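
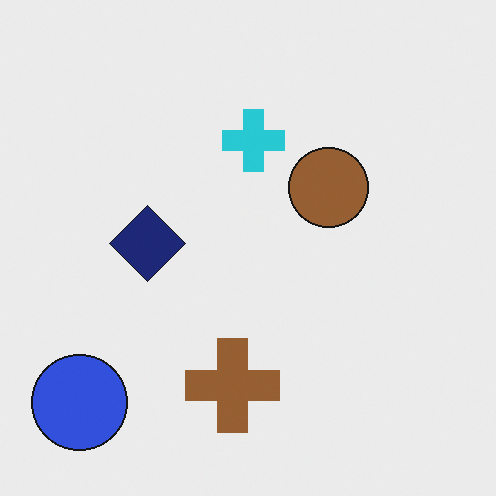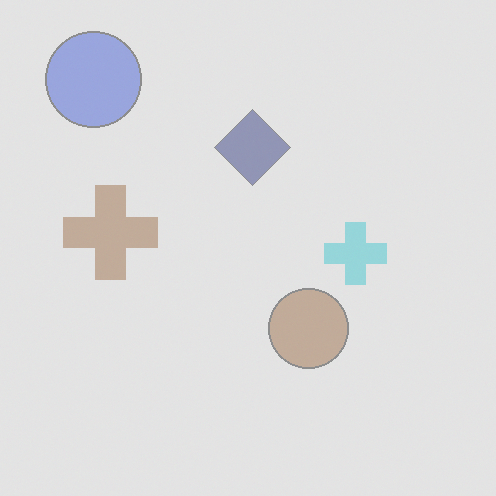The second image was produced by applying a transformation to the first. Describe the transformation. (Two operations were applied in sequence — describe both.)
It was rotated 90° clockwise, then given much lower contrast.

The blue circle sits in the bottom-left of the first image and the top-left of the second — consistent with a whole-image 90° clockwise rotation. Tones are pushed toward mid-grey across the whole image — a global contrast change.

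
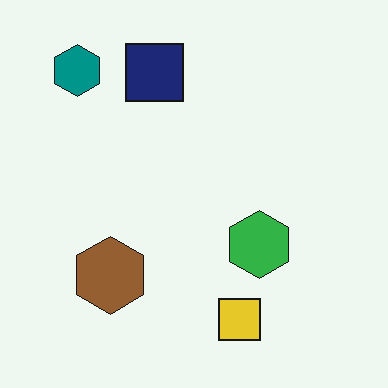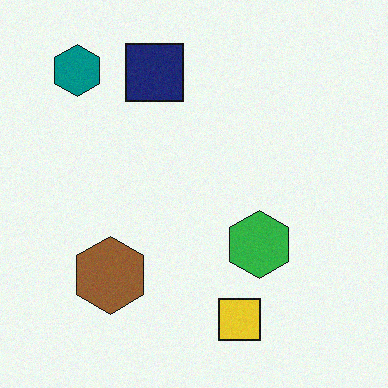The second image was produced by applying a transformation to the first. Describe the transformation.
Degraded with light additive noise.

Random speckle covers the whole image, including the flat background.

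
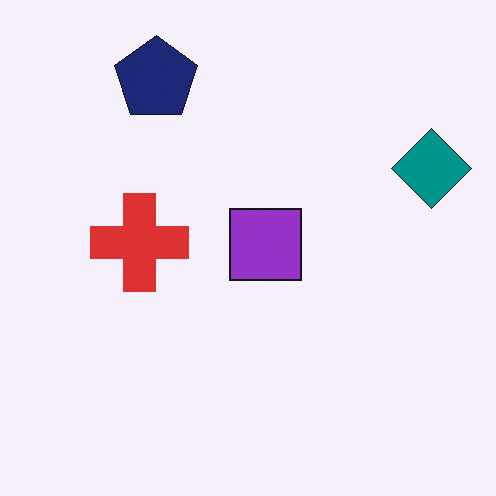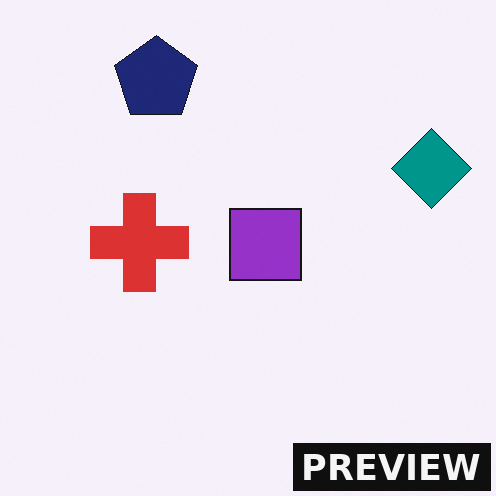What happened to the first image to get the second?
This is the original image watermarked with the text "PREVIEW" in the lower-right corner.

A dark label reading "PREVIEW" appears in the lower-right corner.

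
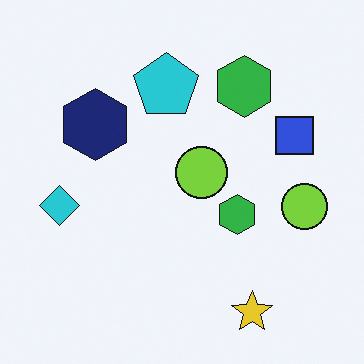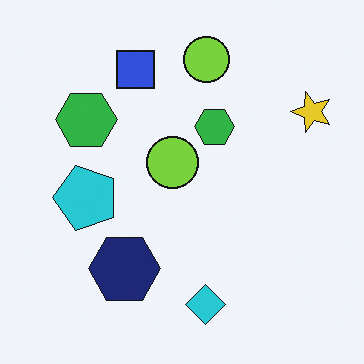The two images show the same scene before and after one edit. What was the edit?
The image was rotated 90° counter-clockwise.

The yellow star sits in the bottom-right of the first image and the top-right of the second — consistent with a whole-image 90° counter-clockwise rotation.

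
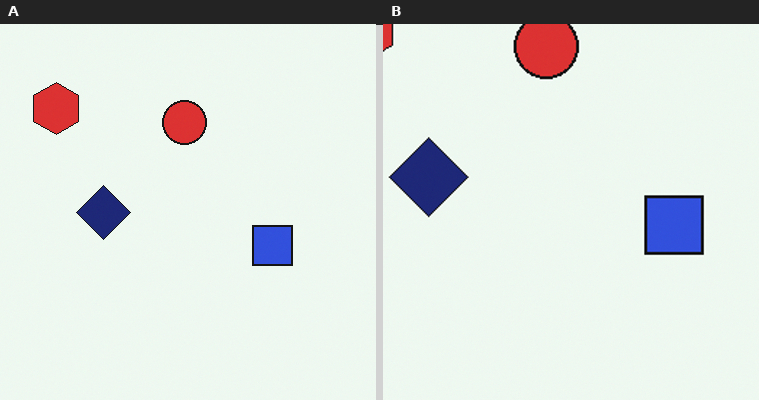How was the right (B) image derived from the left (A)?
The image was cropped slightly and scaled back up.

The visible shapes are larger and the field of view is narrower; shapes near the original edges may be partly or wholly outside the frame — a crop-and-rescale.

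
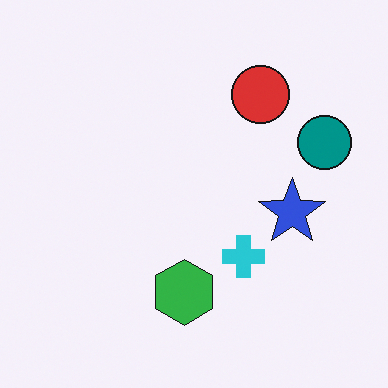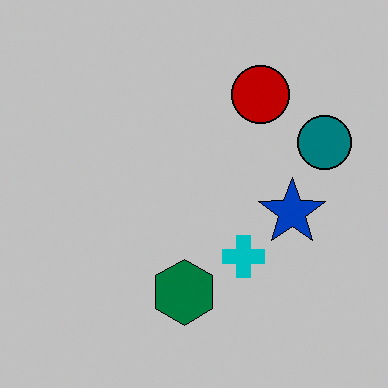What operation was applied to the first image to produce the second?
Heavily posterized to just a handful of flat colors.

Each flat color has snapped to a coarser quantized level — most visibly, the near-white background has dropped to a flat grey.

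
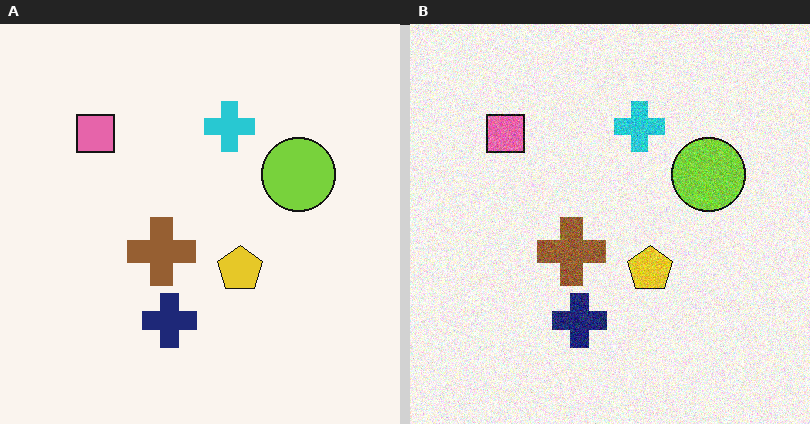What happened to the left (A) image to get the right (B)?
The right (B) image is the left (A) degraded with moderate additive noise.

Random speckle covers the whole image, including the flat background.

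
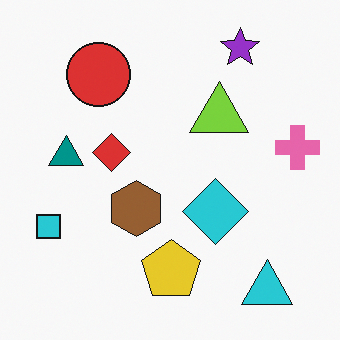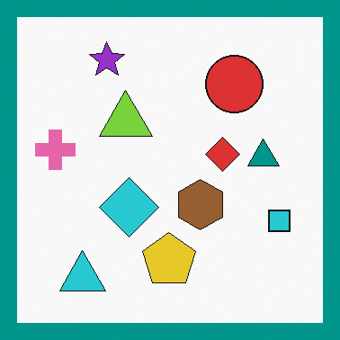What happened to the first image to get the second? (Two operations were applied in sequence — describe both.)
The second image is the first flipped horizontally (left ↔ right), then framed with a teal border.

The pink cross is in the right of the first image and the left of the second — shapes on opposite sides of the vertical midline have swapped in a mirror flip. A solid teal frame runs around the edge of the second image, with the content slightly shrunk inside it.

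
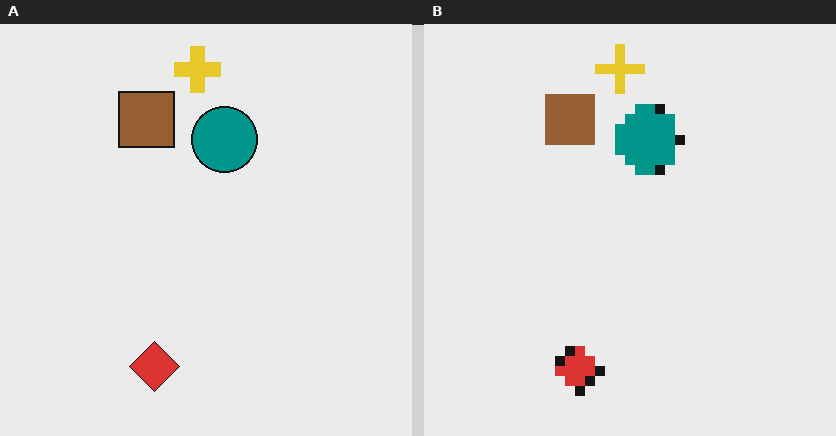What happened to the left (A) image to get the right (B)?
This is the original image coarsely pixelated.

Shapes are reduced to large square blocks; fine edges and outlines are lost — a downscale-then-upscale (mosaic) effect.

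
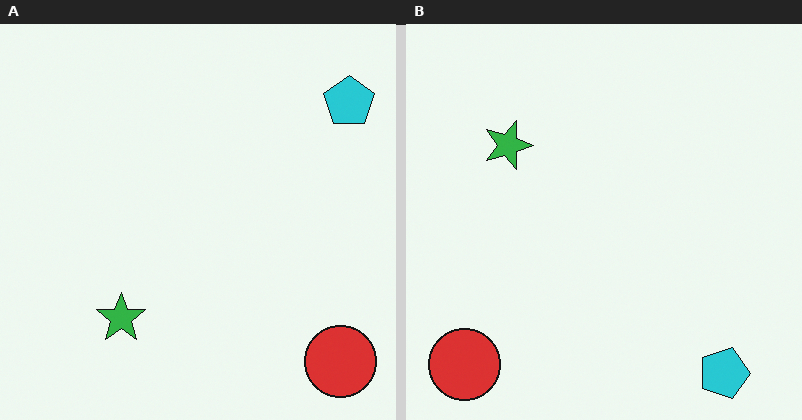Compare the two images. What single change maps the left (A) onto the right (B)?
The right (B) image is the left (A) rotated 90° clockwise.

The red circle sits in the bottom-right of the left (A) image and the bottom-left of the right (B) — consistent with a whole-image 90° clockwise rotation.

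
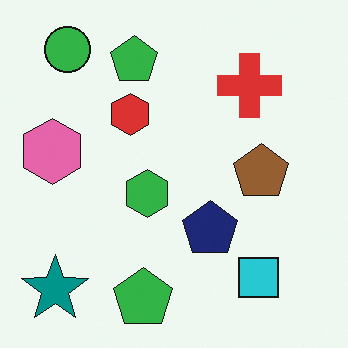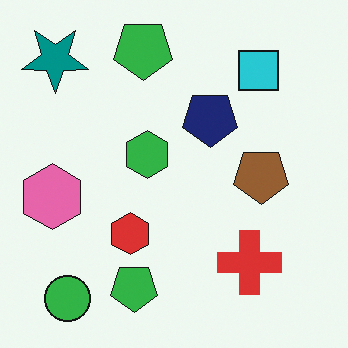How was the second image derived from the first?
The transformation is: flipped vertically (top ↔ bottom).

The green circle is in the top-left of the first image and the bottom-left of the second — shapes on opposite sides of the horizontal midline have swapped in a mirror flip.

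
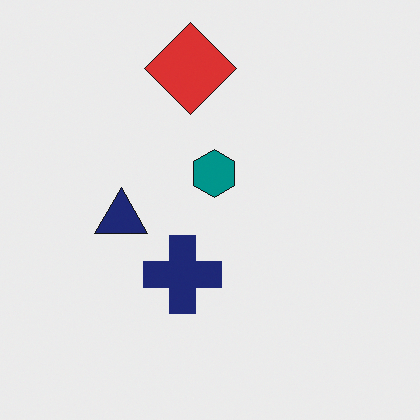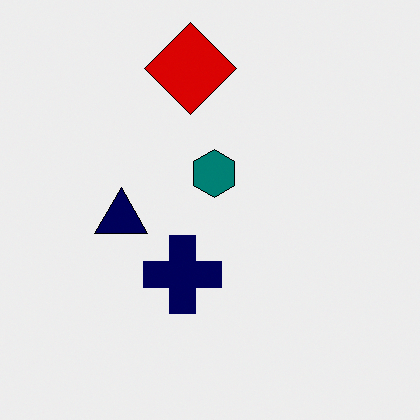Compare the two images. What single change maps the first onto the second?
It was given slightly increased contrast.

Tones are pushed away from mid-grey across the whole image — a global contrast change.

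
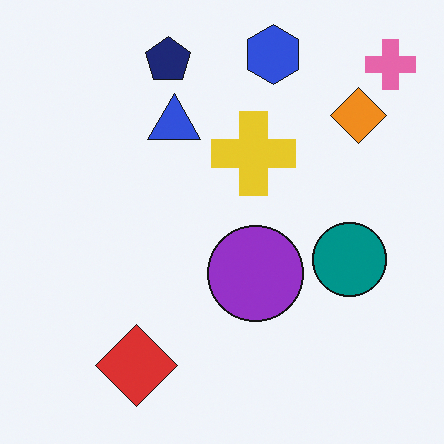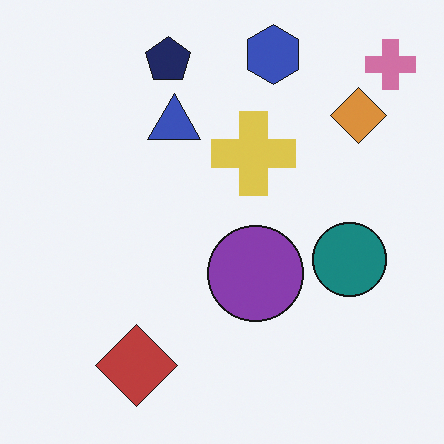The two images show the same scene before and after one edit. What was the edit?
The transformation is: slightly desaturated.

All colors are more muted and greyish — a global saturation change.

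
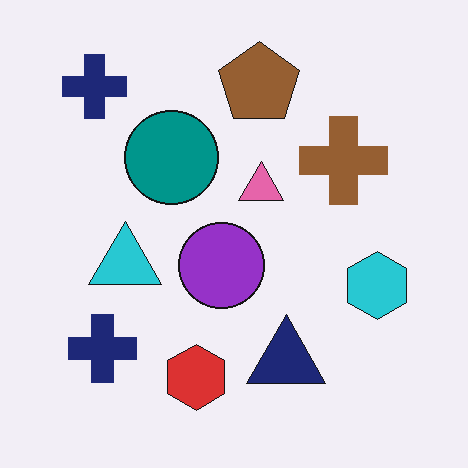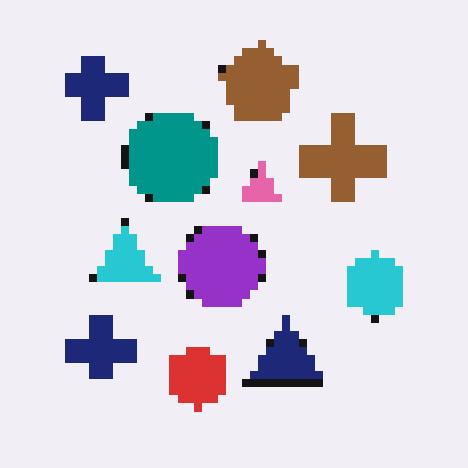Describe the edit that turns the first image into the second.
This is the original image moderately pixelated.

Shapes are reduced to large square blocks; fine edges and outlines are lost — a downscale-then-upscale (mosaic) effect.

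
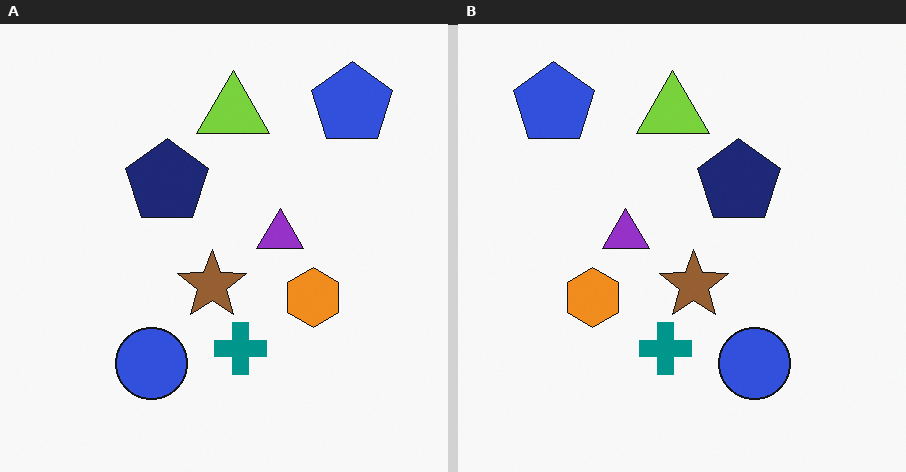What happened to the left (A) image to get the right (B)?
Flipped horizontally (left ↔ right).

The blue pentagon is in the top-right of the left (A) image and the top-left of the right (B) — shapes on opposite sides of the vertical midline have swapped in a mirror flip.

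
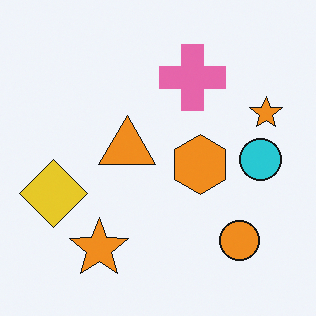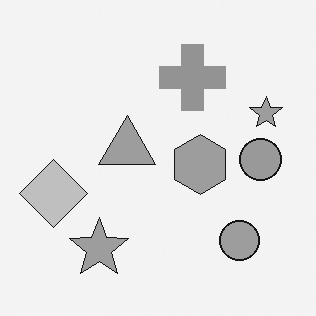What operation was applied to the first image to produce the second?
It was converted to grayscale.

All color is removed — every shape is now a shade of grey.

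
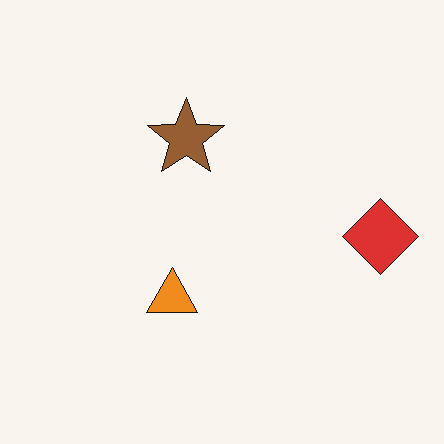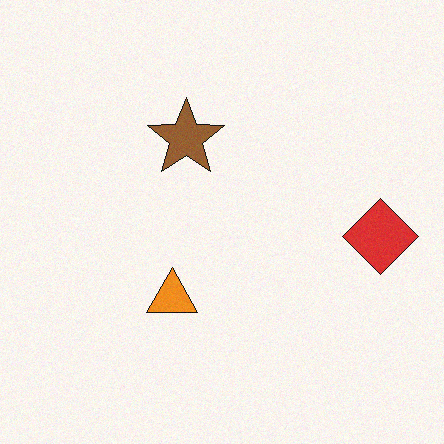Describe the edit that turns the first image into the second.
The image was degraded with a light layer of grain.

Random speckle covers the whole image, including the flat background.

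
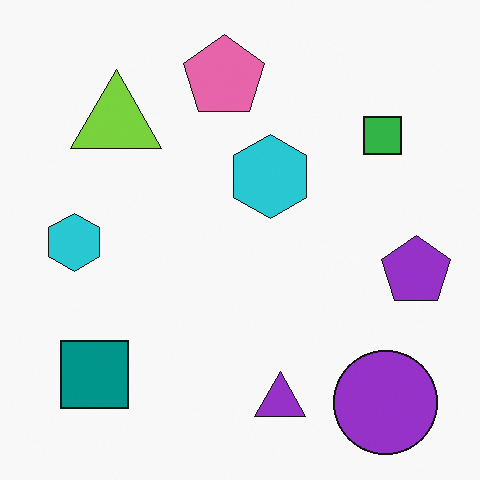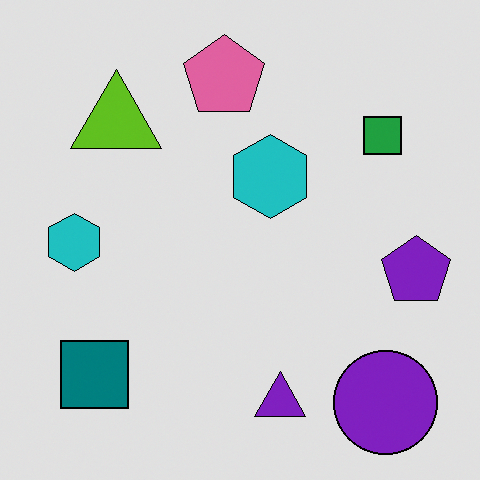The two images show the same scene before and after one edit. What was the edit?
The image was moderately posterized.

Each flat color has snapped to a coarser quantized level — most visibly, the near-white background has dropped to a flat grey.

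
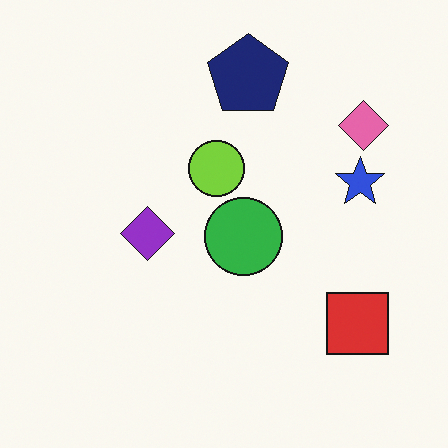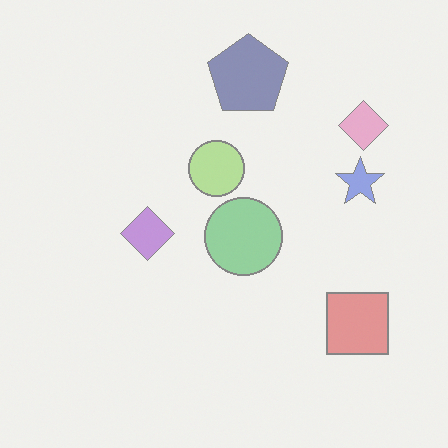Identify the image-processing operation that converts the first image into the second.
The second image is the first given much lower contrast.

Tones are pushed toward mid-grey across the whole image — a global contrast change.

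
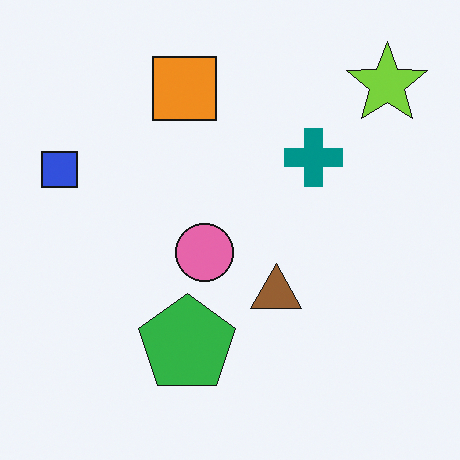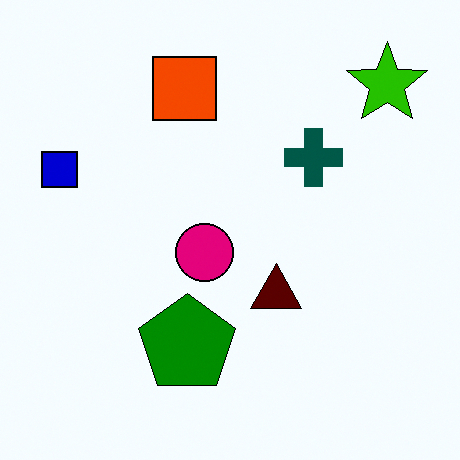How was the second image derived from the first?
The image was given much higher contrast.

Tones are pushed away from mid-grey across the whole image — a global contrast change.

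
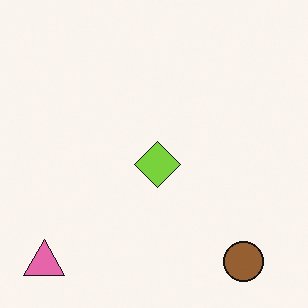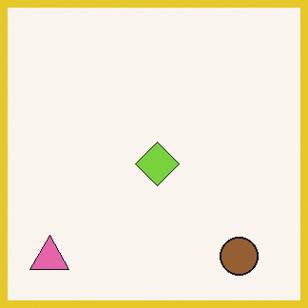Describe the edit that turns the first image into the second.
This is the original image framed with a yellow border.

A solid yellow frame runs around the edge of the second image, with the content slightly shrunk inside it.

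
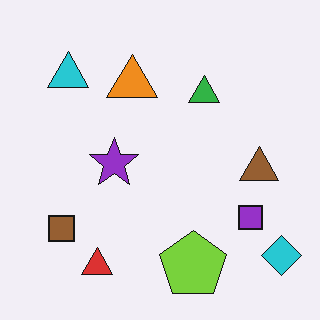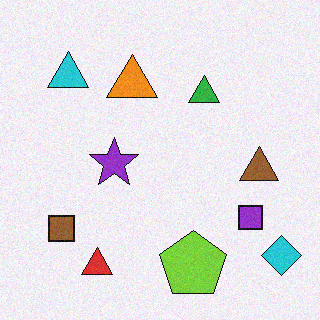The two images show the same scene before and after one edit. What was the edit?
It was degraded with light additive noise.

Random speckle covers the whole image, including the flat background.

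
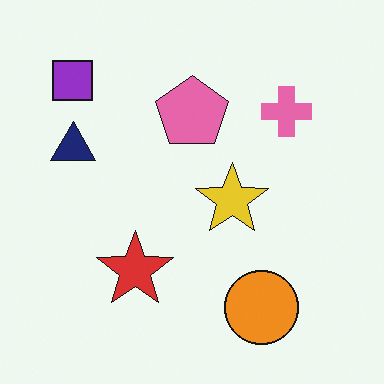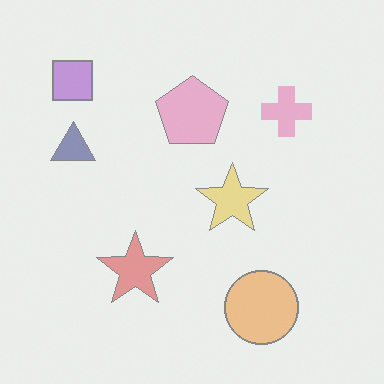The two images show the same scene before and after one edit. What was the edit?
Washed out (contrast reduced).

Tones are pushed toward mid-grey across the whole image — a global contrast change.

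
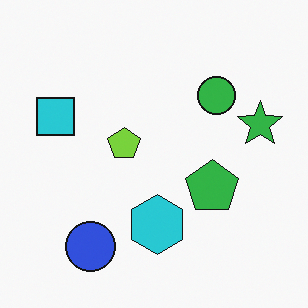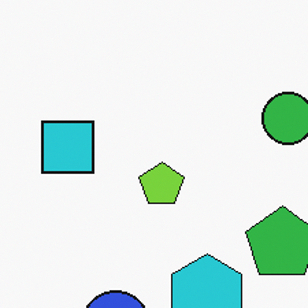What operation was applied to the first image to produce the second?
The image was cropped to a modestly smaller region and rescaled.

The visible shapes are larger and the field of view is narrower; shapes near the original edges may be partly or wholly outside the frame — a crop-and-rescale.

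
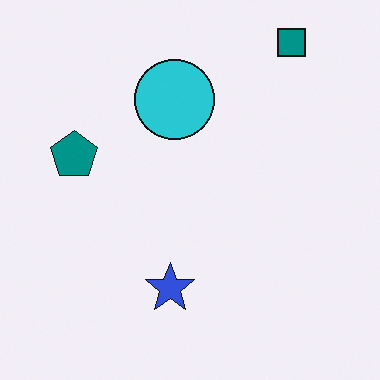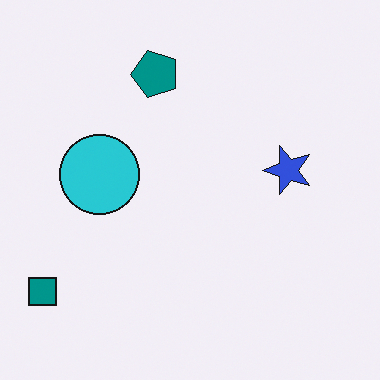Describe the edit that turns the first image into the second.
It was transposed (reflected across the top-left ↔ bottom-right diagonal).

Shapes have swapped their row and column positions — what was in the top-right is now in the bottom-left — a diagonal reflection.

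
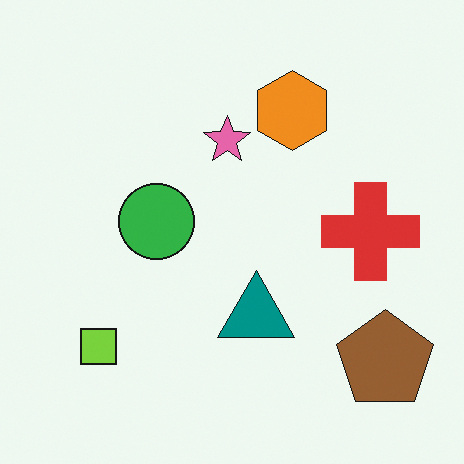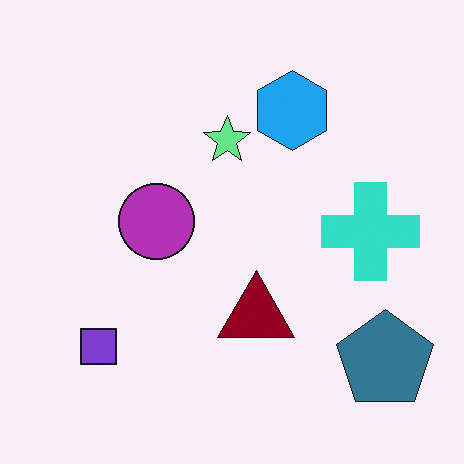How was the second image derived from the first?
It was hue-shifted by a large amount.

Every shape's color has rotated by the same amount around the hue wheel — a uniform hue shift.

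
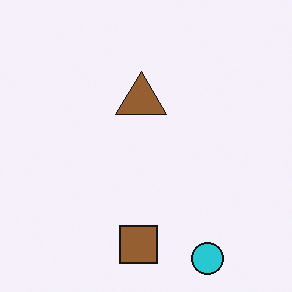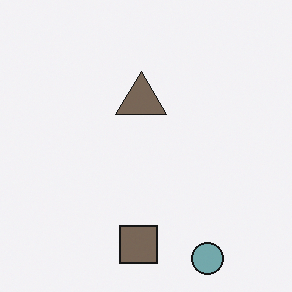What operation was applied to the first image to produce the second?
Heavily desaturated.

All colors are more muted and greyish — a global saturation change.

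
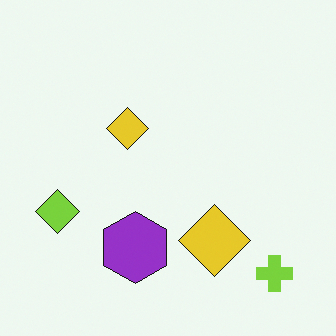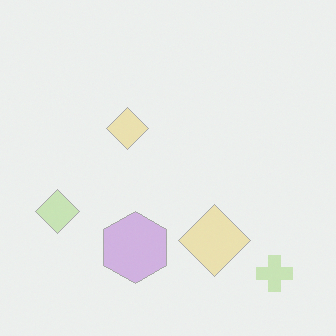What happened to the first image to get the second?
The image was washed out (contrast reduced).

Tones are pushed toward mid-grey across the whole image — a global contrast change.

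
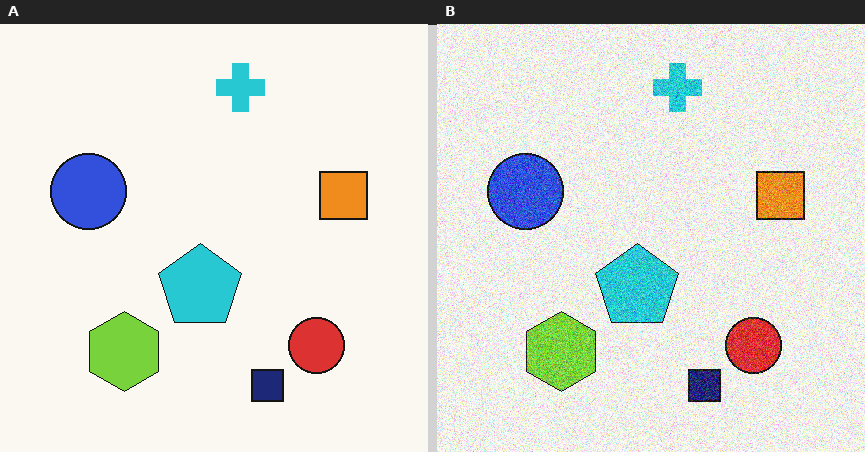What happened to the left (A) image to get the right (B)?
The transformation is: degraded with a thick layer of grain.

Random speckle covers the whole image, including the flat background.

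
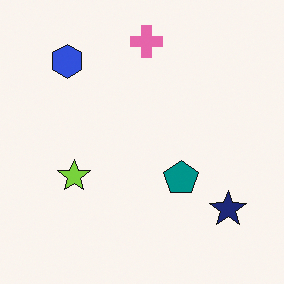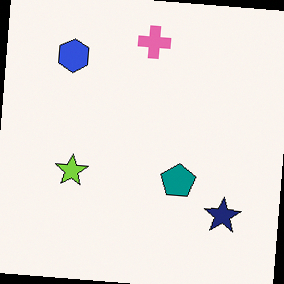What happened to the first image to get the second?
The second image is the first rotated clockwise by a small amount.

Every shape is tilted by the same angle and the image corners show triangular fill wedges — a whole-image rotation by a non-right angle.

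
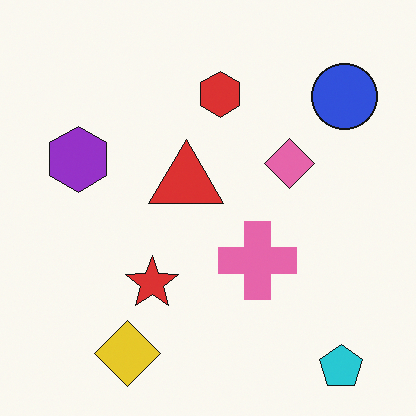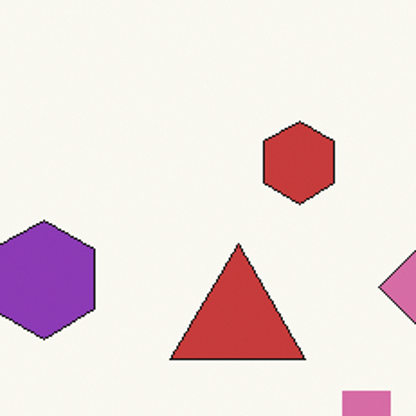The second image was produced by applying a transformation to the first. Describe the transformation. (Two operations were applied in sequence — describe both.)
The second image is the first slightly desaturated, then cropped to a noticeably smaller region and rescaled.

All colors are more muted and greyish — a global saturation change. The visible shapes are larger and the field of view is narrower; shapes near the original edges may be partly or wholly outside the frame — a crop-and-rescale.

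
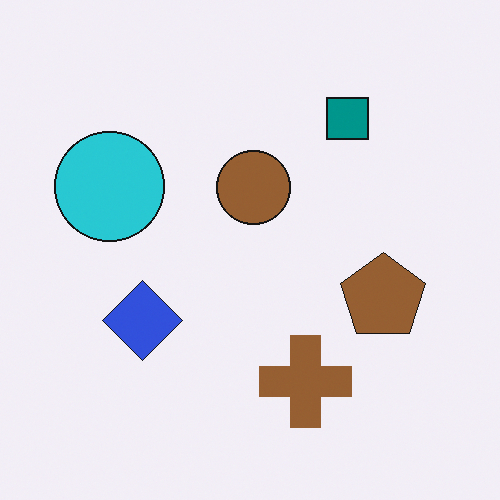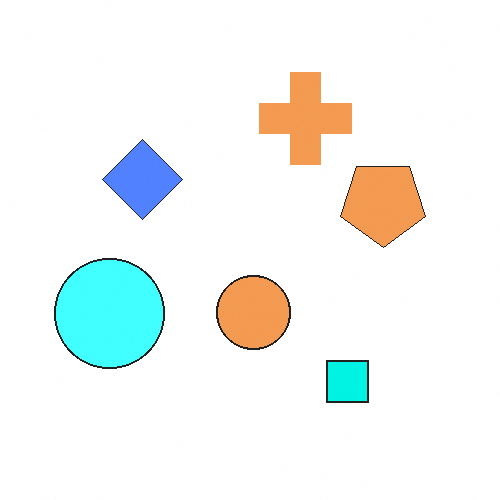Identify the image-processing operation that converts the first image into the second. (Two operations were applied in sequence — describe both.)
It was brightened a lot, then flipped vertically (top ↔ bottom).

Every pixel — background and shapes alike — is uniformly brightened. The teal square is in the top-right of the first image and the bottom-right of the second — shapes on opposite sides of the horizontal midline have swapped in a mirror flip.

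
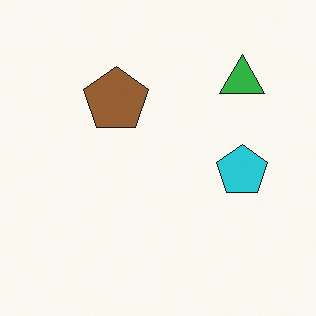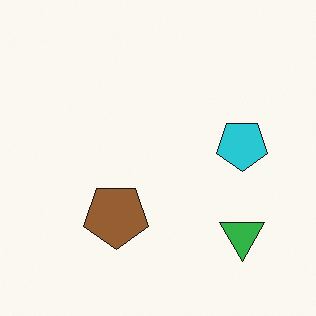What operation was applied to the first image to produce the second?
This is the original image flipped vertically (top ↔ bottom).

The green triangle is in the top-right of the first image and the bottom-right of the second — shapes on opposite sides of the horizontal midline have swapped in a mirror flip.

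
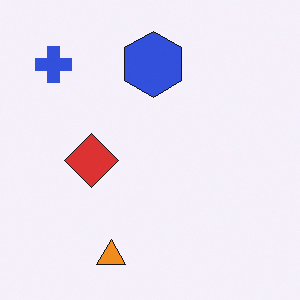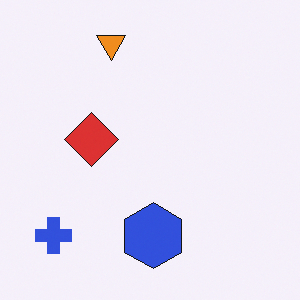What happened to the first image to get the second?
This is the original image flipped vertically (top ↔ bottom).

The orange triangle is in the bottom of the first image and the top of the second — shapes on opposite sides of the horizontal midline have swapped in a mirror flip.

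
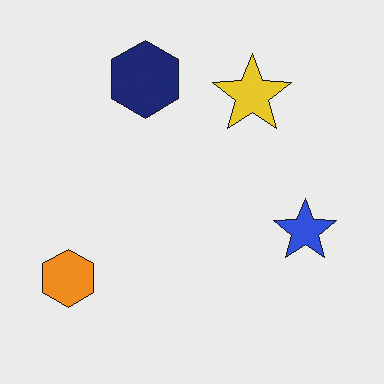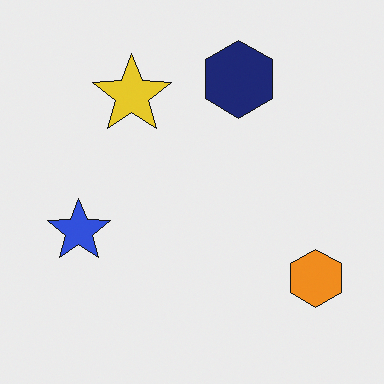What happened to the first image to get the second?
Flipped horizontally (left ↔ right).

The orange hexagon is in the bottom-left of the first image and the bottom-right of the second — shapes on opposite sides of the vertical midline have swapped in a mirror flip.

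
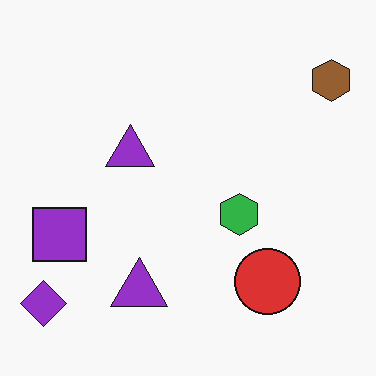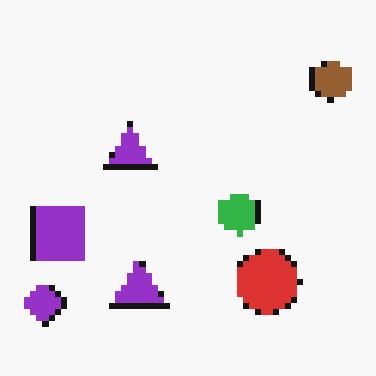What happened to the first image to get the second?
It was moderately pixelated.

Shapes are reduced to large square blocks; fine edges and outlines are lost — a downscale-then-upscale (mosaic) effect.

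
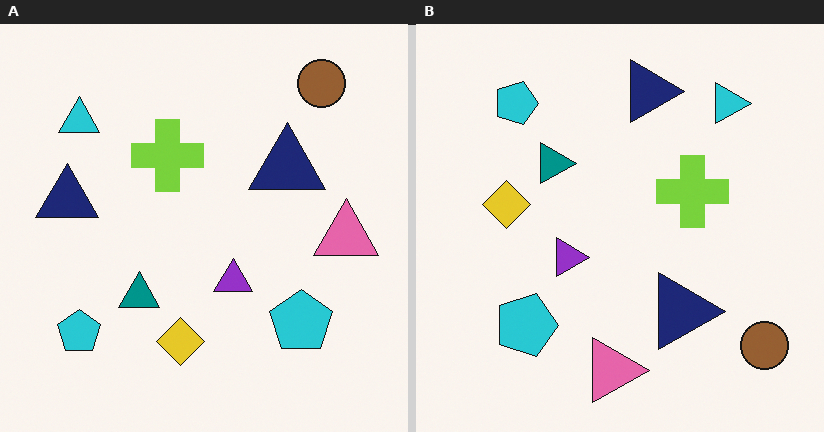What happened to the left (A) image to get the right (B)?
The image was rotated 90° clockwise.

The brown circle sits in the top-right of the left (A) image and the bottom-right of the right (B) — consistent with a whole-image 90° clockwise rotation.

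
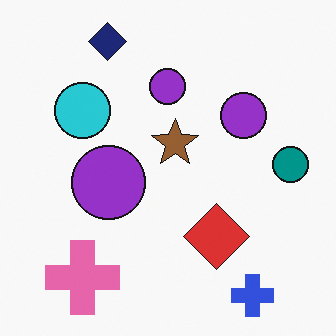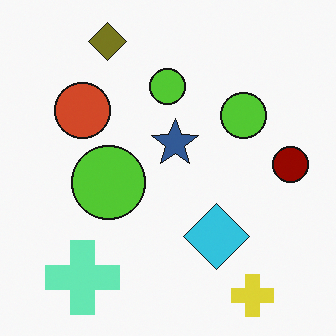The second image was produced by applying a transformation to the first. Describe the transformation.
The second image is the first hue-shifted through roughly half the color wheel.

Every shape's color has rotated by the same amount around the hue wheel — a uniform hue shift.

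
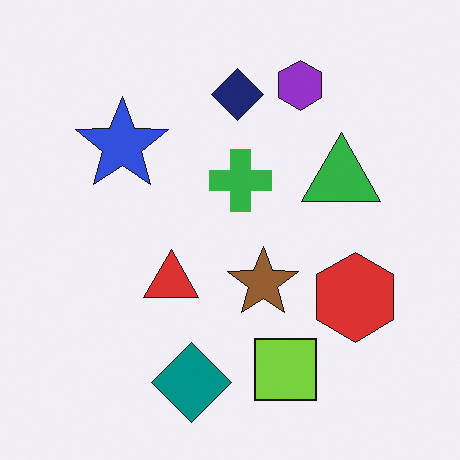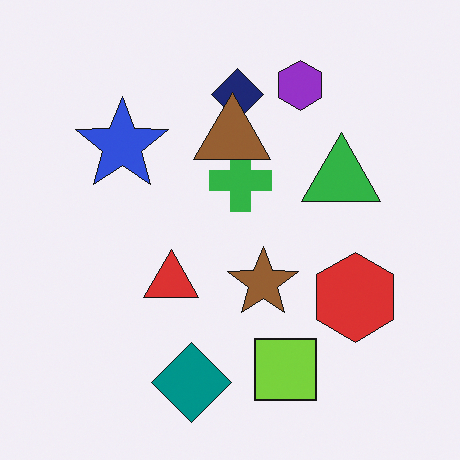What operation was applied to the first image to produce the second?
The second image is the first overlaid with an additional brown triangle.

A brown triangle appears in the second image that is absent from the first.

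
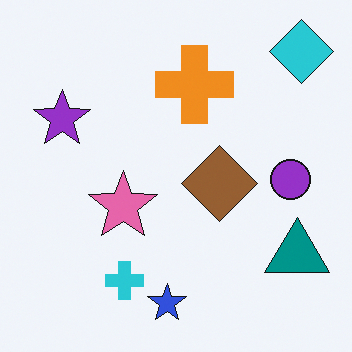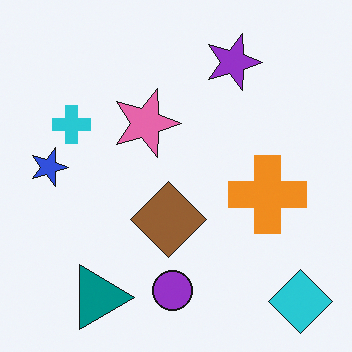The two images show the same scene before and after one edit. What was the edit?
The transformation is: rotated 90° clockwise.

The cyan diamond sits in the top-right of the first image and the bottom-right of the second — consistent with a whole-image 90° clockwise rotation.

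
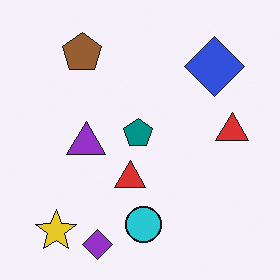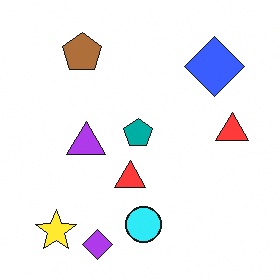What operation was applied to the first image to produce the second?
The image was slightly brightened.

Every pixel — background and shapes alike — is uniformly brightened.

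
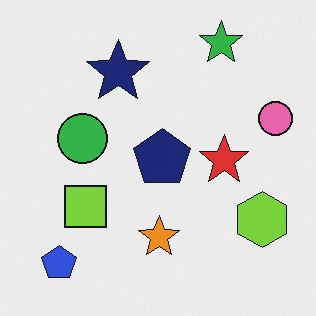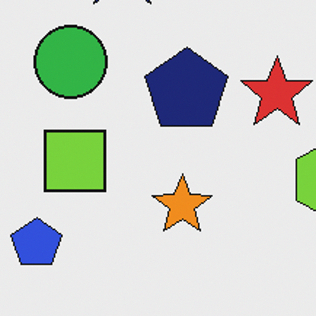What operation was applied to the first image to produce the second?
The transformation is: cropped to a modestly smaller region and rescaled.

The visible shapes are larger and the field of view is narrower; shapes near the original edges may be partly or wholly outside the frame — a crop-and-rescale.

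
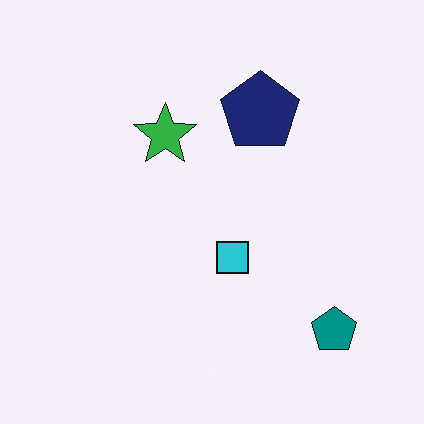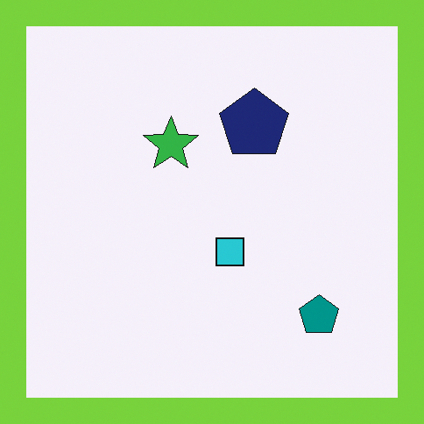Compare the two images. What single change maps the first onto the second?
This is the original image framed with a lime border.

A solid lime frame runs around the edge of the second image, with the content slightly shrunk inside it.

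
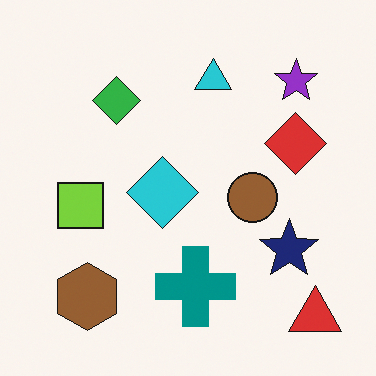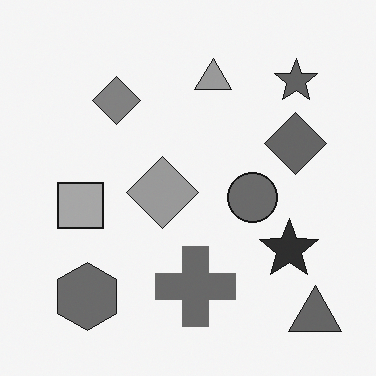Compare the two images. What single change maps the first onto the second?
The transformation is: converted to grayscale.

All color is removed — every shape is now a shade of grey.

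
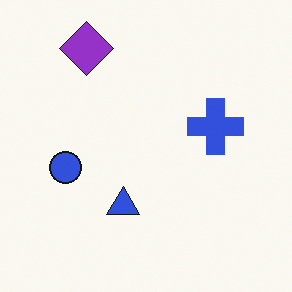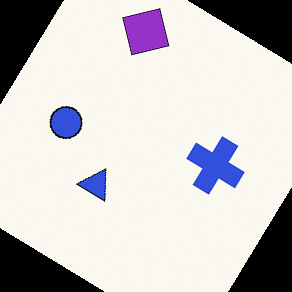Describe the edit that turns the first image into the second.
Rotated clockwise by a large amount — several tens of degrees.

Every shape is tilted by the same angle and the image corners show triangular fill wedges — a whole-image rotation by a non-right angle.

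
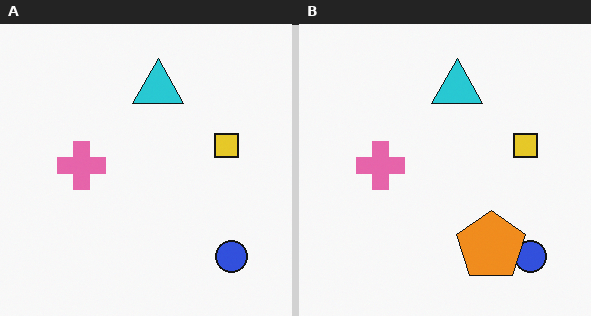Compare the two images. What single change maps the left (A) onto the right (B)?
It was overlaid with an additional orange pentagon.

An orange pentagon appears in the right (B) image that is absent from the left (A).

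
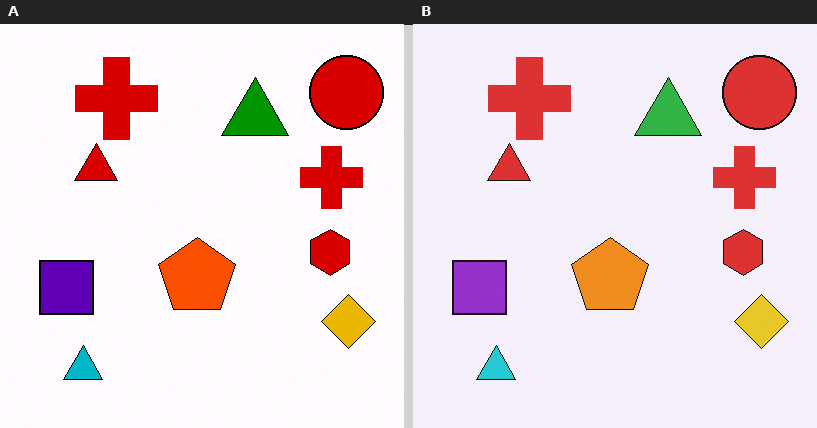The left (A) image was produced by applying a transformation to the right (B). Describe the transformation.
The image was boosted in contrast.

Tones are pushed away from mid-grey across the whole image — a global contrast change.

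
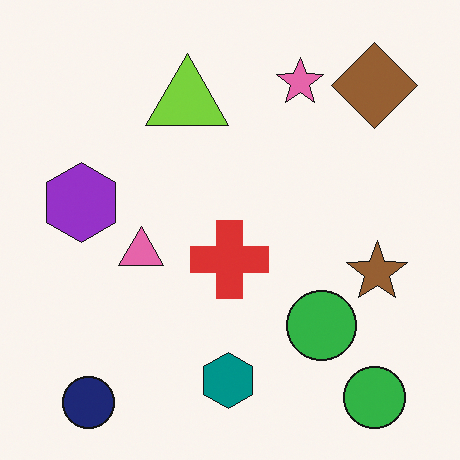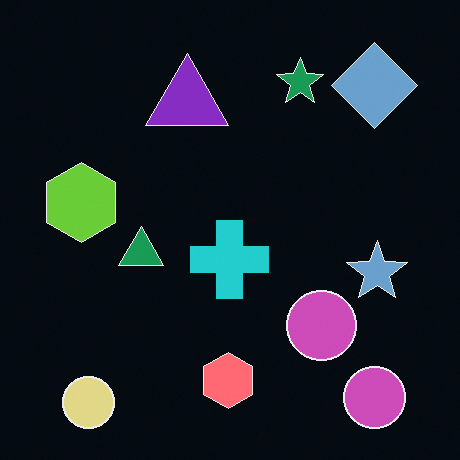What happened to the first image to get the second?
The image was color-inverted (negative).

The light background has become dark and every shape's color is its complement — a photographic negative.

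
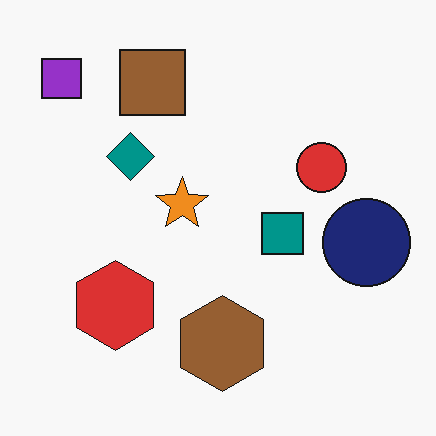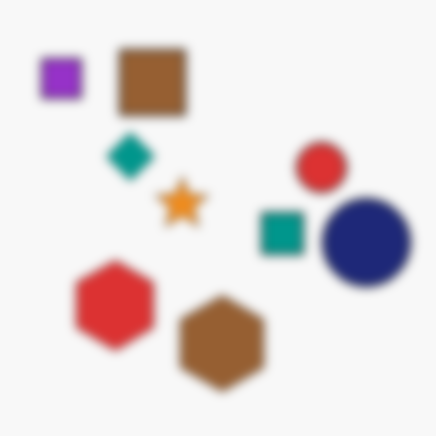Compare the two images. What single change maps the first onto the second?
This is the original image strongly gaussian-blurred.

Shape edges and outlines are uniformly softened across the whole image.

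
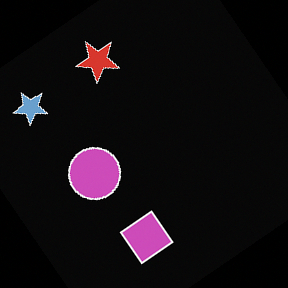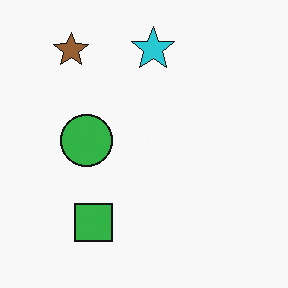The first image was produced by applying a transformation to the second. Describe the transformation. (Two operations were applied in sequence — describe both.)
The image was color-inverted (negative), then rotated counter-clockwise by a large amount — several tens of degrees.

The light background has become dark and every shape's color is its complement — a photographic negative. Every shape is tilted by the same angle and the image corners show triangular fill wedges — a whole-image rotation by a non-right angle.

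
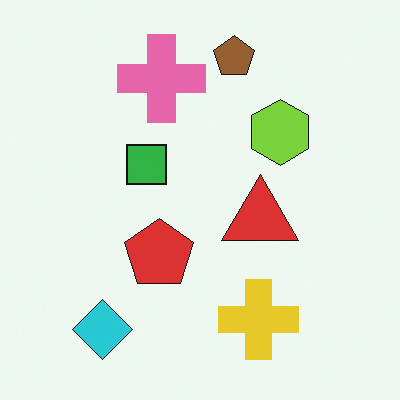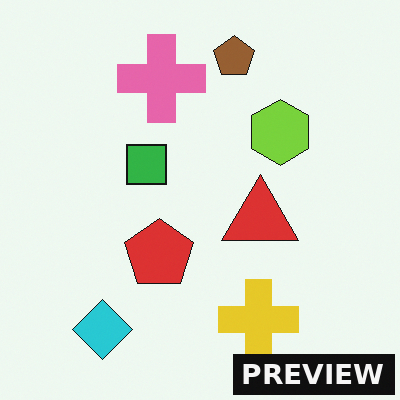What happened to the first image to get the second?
The image was watermarked with the text "PREVIEW" in the lower-right corner.

A dark label reading "PREVIEW" appears in the lower-right corner.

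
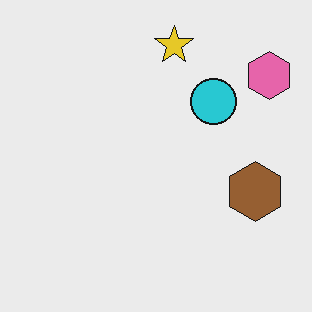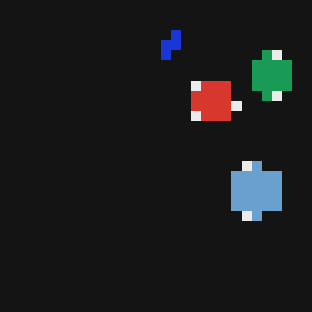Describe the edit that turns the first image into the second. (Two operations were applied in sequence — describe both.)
The second image is the first color-inverted (negative), then coarsely pixelated.

The light background has become dark and every shape's color is its complement — a photographic negative. Shapes are reduced to large square blocks; fine edges and outlines are lost — a downscale-then-upscale (mosaic) effect.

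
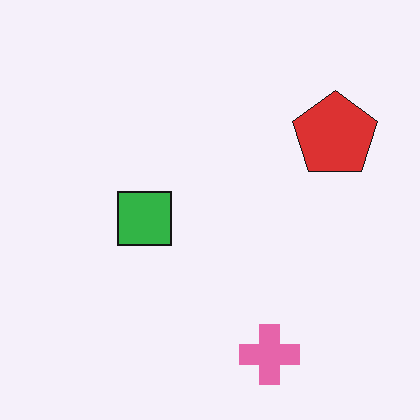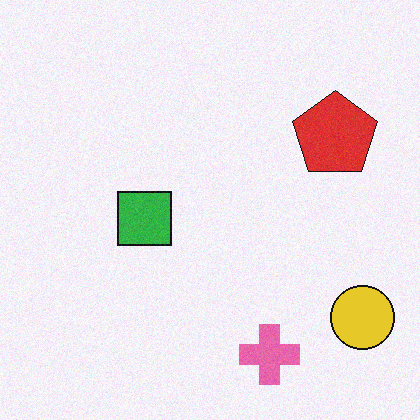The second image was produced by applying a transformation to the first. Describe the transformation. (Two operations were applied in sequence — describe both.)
Degraded with subtle gaussian noise, then overlaid with an additional yellow circle.

Random speckle covers the whole image, including the flat background. A yellow circle appears in the second image that is absent from the first.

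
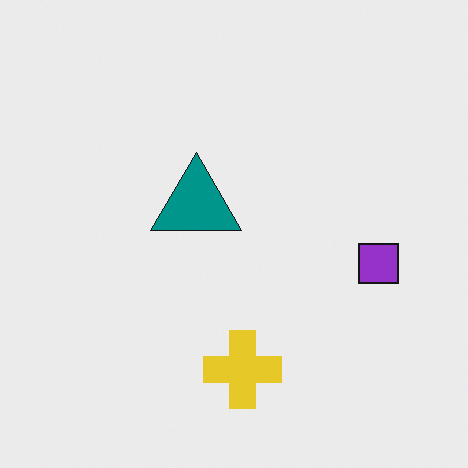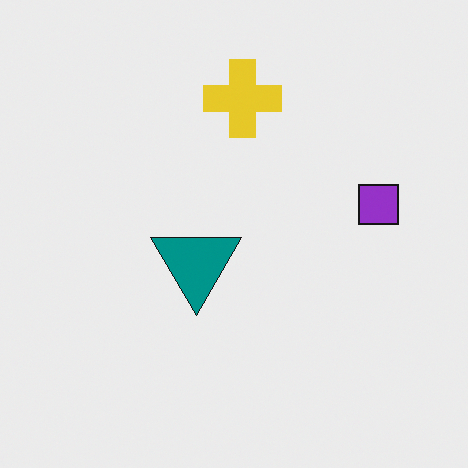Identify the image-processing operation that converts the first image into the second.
The image was flipped vertically (top ↔ bottom).

The yellow cross is in the bottom of the first image and the top of the second — shapes on opposite sides of the horizontal midline have swapped in a mirror flip.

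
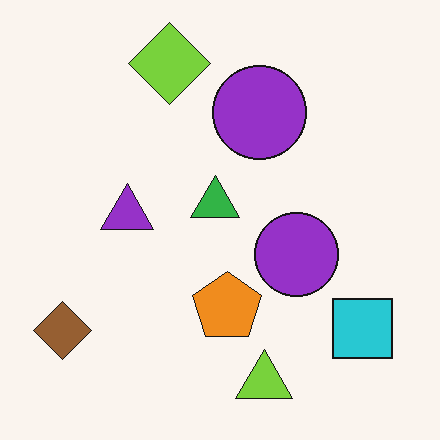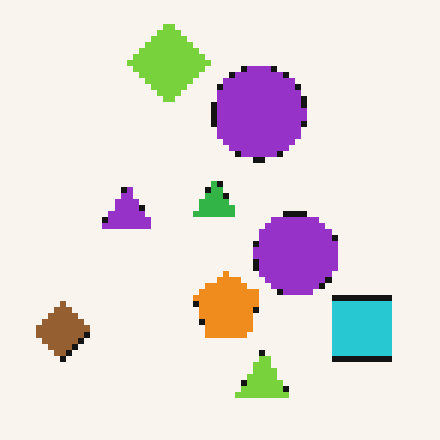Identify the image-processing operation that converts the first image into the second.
The image was moderately pixelated.

Shapes are reduced to large square blocks; fine edges and outlines are lost — a downscale-then-upscale (mosaic) effect.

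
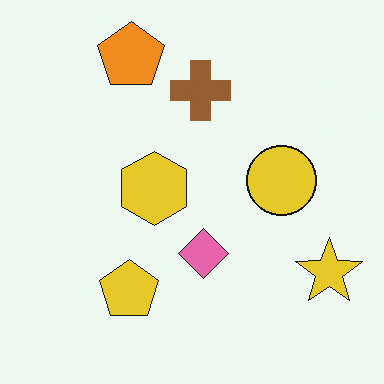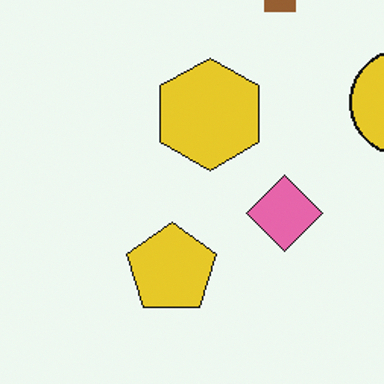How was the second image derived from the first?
The transformation is: cropped slightly and scaled back up.

The visible shapes are larger and the field of view is narrower; shapes near the original edges may be partly or wholly outside the frame — a crop-and-rescale.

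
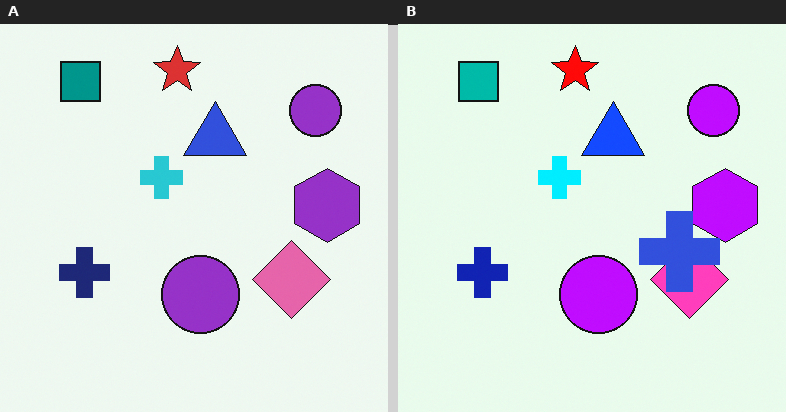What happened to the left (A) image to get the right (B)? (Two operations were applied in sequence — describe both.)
The transformation is: heavily oversaturated, then overlaid with an additional blue cross.

All colors are more vivid — a global saturation change. A blue cross appears in the right (B) image that is absent from the left (A).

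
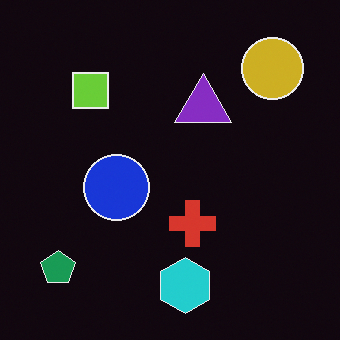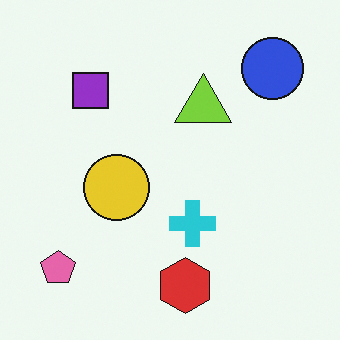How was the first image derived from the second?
The image was color-inverted (negative).

The light background has become dark and every shape's color is its complement — a photographic negative.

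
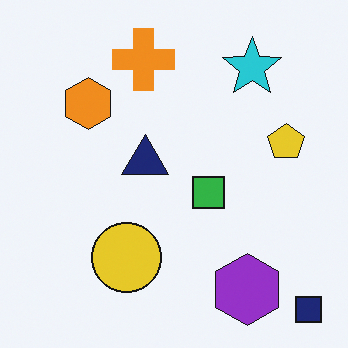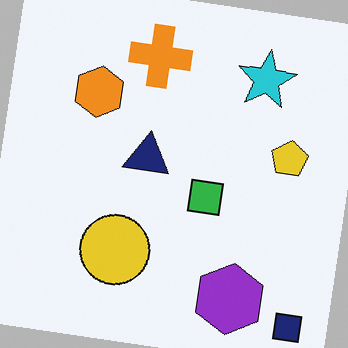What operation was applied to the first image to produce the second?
It was rotated clockwise by a small amount.

Every shape is tilted by the same angle and the image corners show triangular fill wedges — a whole-image rotation by a non-right angle.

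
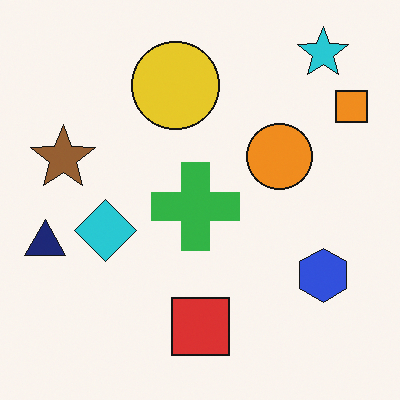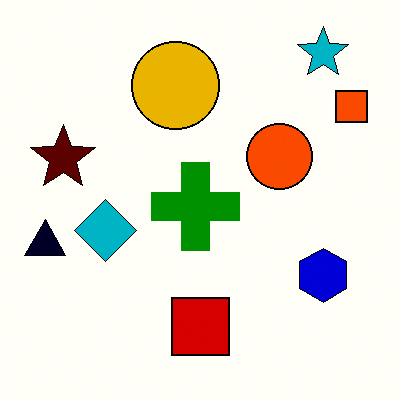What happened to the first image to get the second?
The transformation is: given much higher contrast.

Tones are pushed away from mid-grey across the whole image — a global contrast change.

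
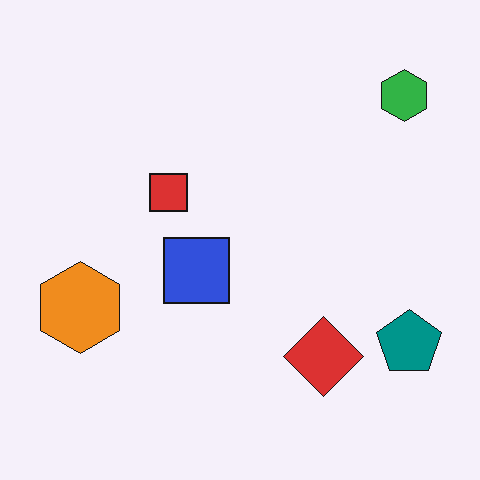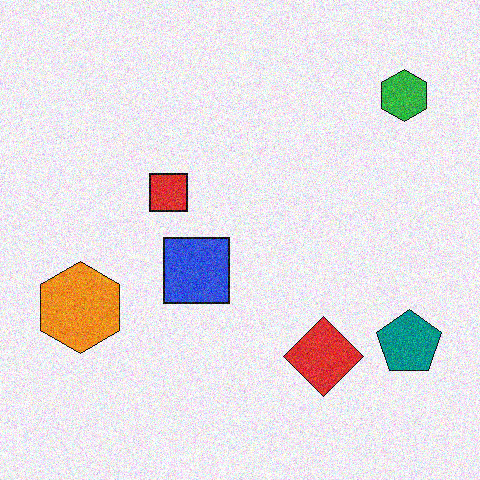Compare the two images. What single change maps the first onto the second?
It was degraded with visible gaussian noise.

Random speckle covers the whole image, including the flat background.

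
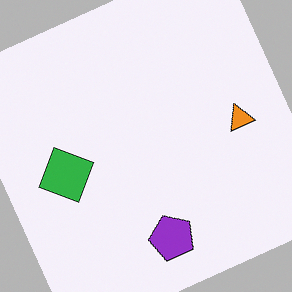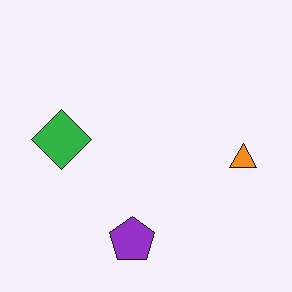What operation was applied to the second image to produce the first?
Rotated counter-clockwise by a clearly visible amount.

Every shape is tilted by the same angle and the image corners show triangular fill wedges — a whole-image rotation by a non-right angle.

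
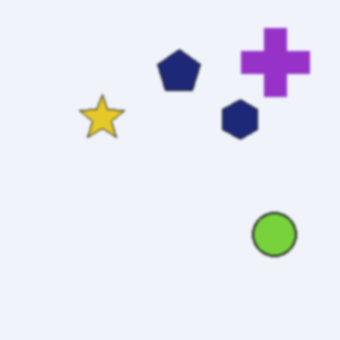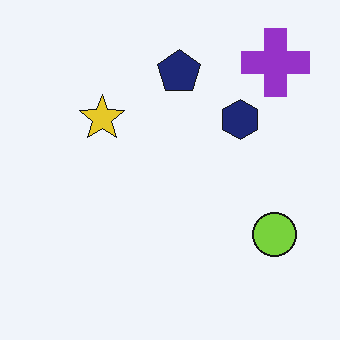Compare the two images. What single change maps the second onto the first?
It was slightly softened.

Shape edges and outlines are uniformly softened across the whole image.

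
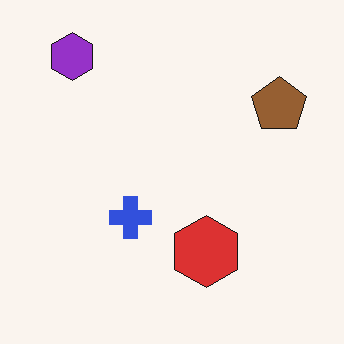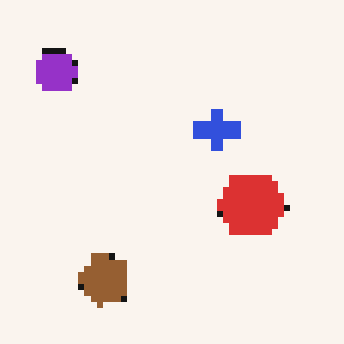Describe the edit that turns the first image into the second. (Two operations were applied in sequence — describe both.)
The image was transposed (reflected across the top-left ↔ bottom-right diagonal), then pixelated into visible square blocks.

Shapes have swapped their row and column positions — what was in the top-right is now in the bottom-left — a diagonal reflection. Shapes are reduced to large square blocks; fine edges and outlines are lost — a downscale-then-upscale (mosaic) effect.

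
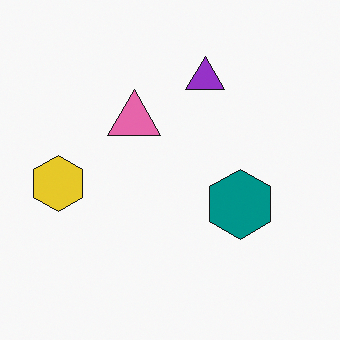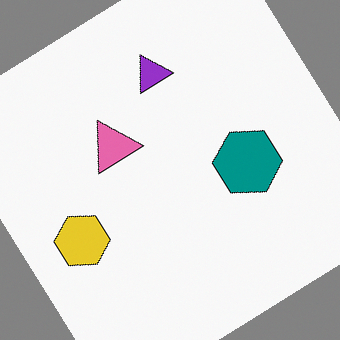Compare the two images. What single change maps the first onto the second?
The second image is the first rotated counter-clockwise by a large amount — several tens of degrees.

Every shape is tilted by the same angle and the image corners show triangular fill wedges — a whole-image rotation by a non-right angle.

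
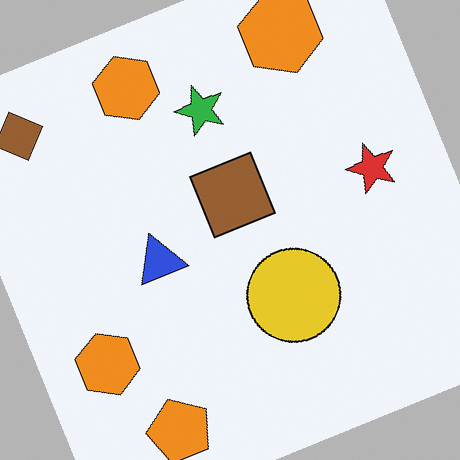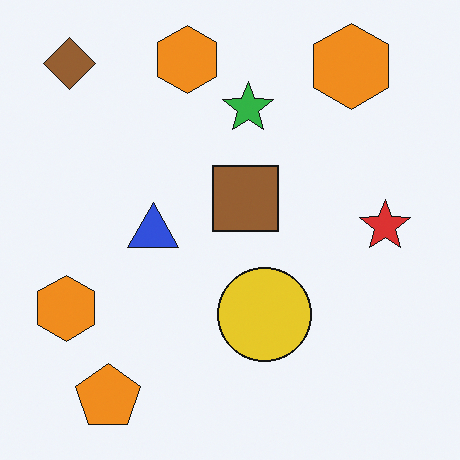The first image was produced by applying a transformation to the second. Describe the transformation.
The image was rotated counter-clockwise by a moderate amount.

Every shape is tilted by the same angle and the image corners show triangular fill wedges — a whole-image rotation by a non-right angle.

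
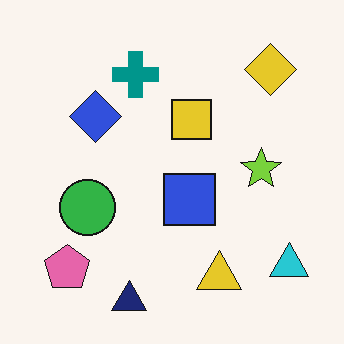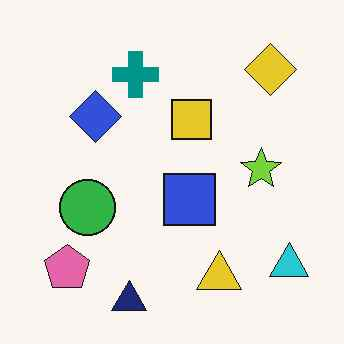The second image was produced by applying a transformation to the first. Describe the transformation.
This is the original image given moderate JPEG compression.

Blocky 8×8 compression artifacts appear around shape edges and the flat background shows ringing — characteristic JPEG degradation.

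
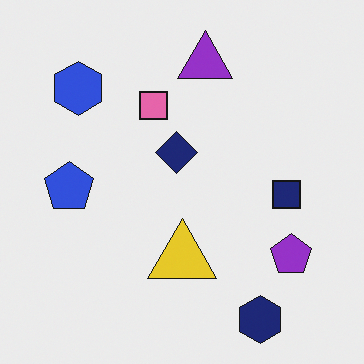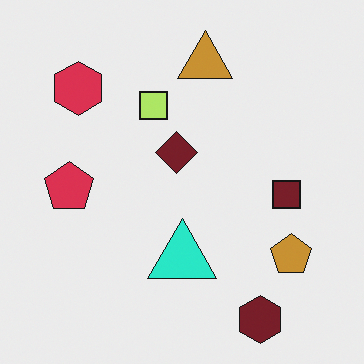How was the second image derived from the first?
The image was hue-shifted through roughly a third of the color wheel.

Every shape's color has rotated by the same amount around the hue wheel — a uniform hue shift.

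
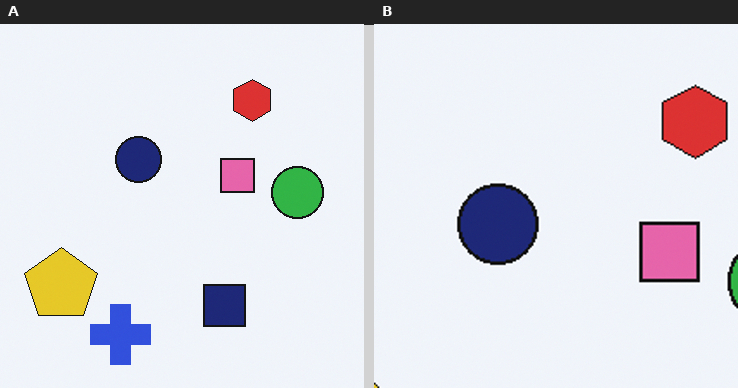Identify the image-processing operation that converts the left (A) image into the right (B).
Cropped tightly and scaled back up.

The visible shapes are larger and the field of view is narrower; shapes near the original edges may be partly or wholly outside the frame — a crop-and-rescale.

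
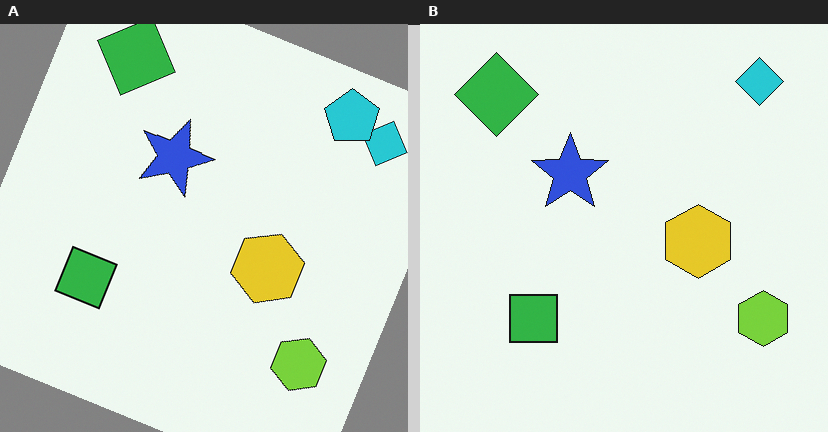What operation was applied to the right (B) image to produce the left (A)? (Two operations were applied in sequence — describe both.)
The transformation is: rotated clockwise by a moderate amount, then overlaid with an additional cyan pentagon.

Every shape is tilted by the same angle and the image corners show triangular fill wedges — a whole-image rotation by a non-right angle. A cyan pentagon appears in the left (A) image that is absent from the right (B).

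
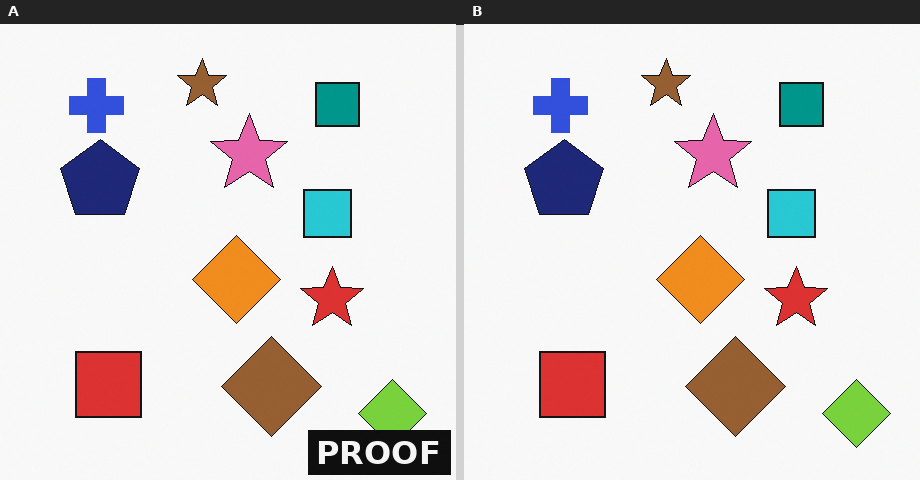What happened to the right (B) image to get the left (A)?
This is the original image watermarked with the text "PROOF" in the lower-right corner.

A dark label reading "PROOF" appears in the lower-right corner.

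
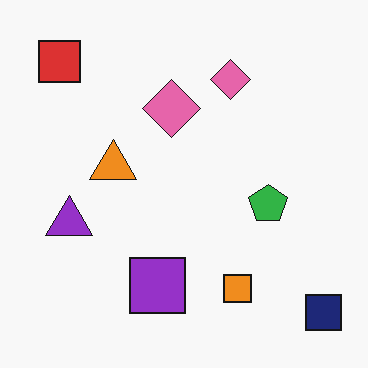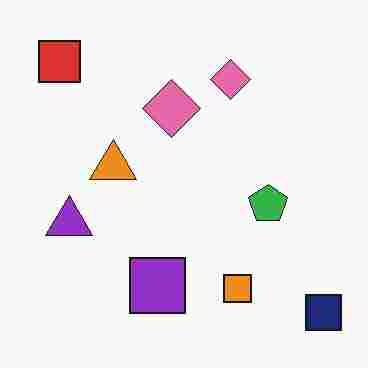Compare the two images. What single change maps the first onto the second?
The image was heavily JPEG-compressed with obvious blocking artifacts.

Blocky 8×8 compression artifacts appear around shape edges and the flat background shows ringing — characteristic JPEG degradation.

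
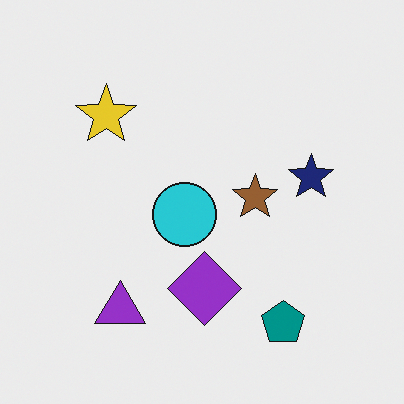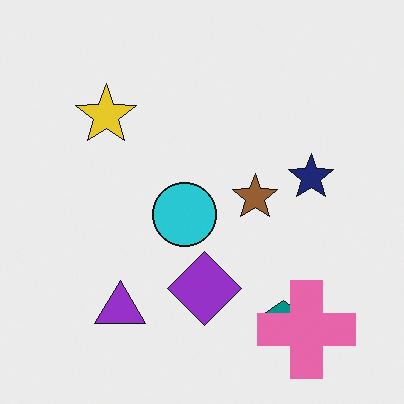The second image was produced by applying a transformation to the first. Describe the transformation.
Overlaid with an additional pink cross.

A pink cross appears in the second image that is absent from the first.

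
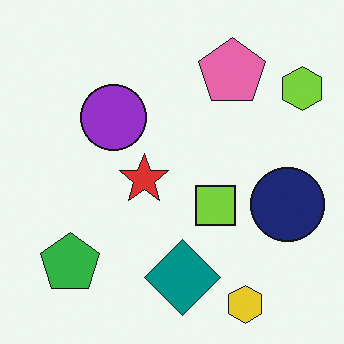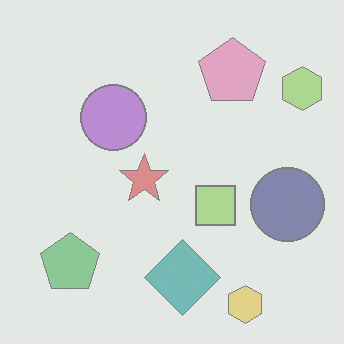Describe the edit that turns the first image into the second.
Washed out (contrast reduced).

Tones are pushed toward mid-grey across the whole image — a global contrast change.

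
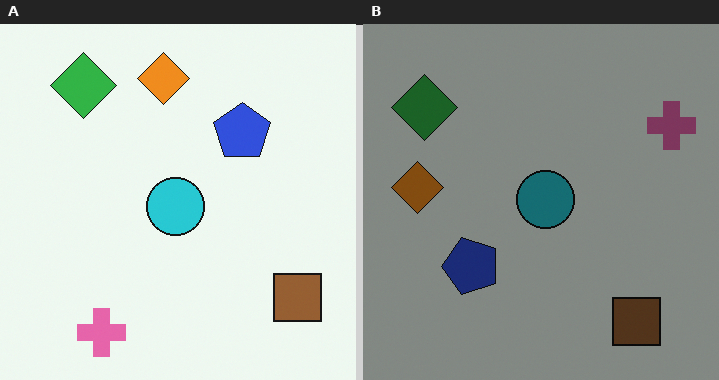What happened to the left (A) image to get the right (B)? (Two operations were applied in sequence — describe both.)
The image was substantially darkened, then transposed (reflected across the top-left ↔ bottom-right diagonal).

Every pixel — background and shapes alike — is uniformly darkened. Shapes have swapped their row and column positions — what was in the top-right is now in the bottom-left — a diagonal reflection.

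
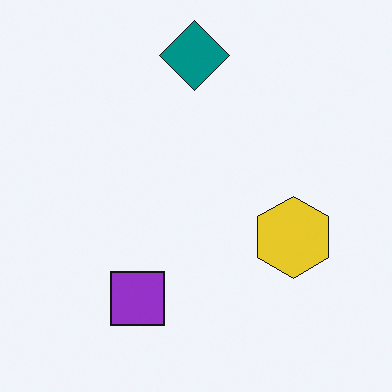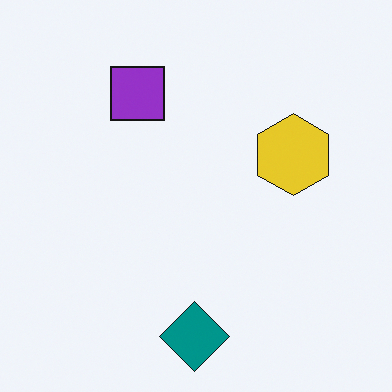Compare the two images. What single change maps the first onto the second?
The transformation is: flipped vertically (top ↔ bottom).

The teal diamond is in the top of the first image and the bottom of the second — shapes on opposite sides of the horizontal midline have swapped in a mirror flip.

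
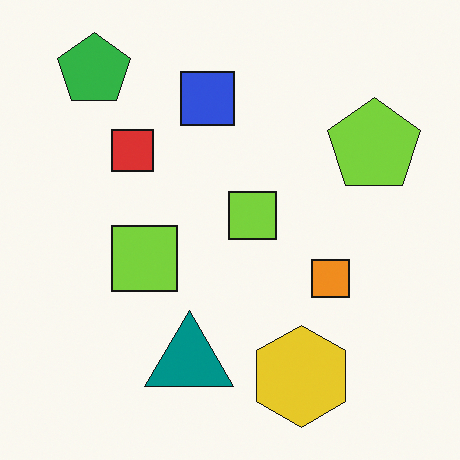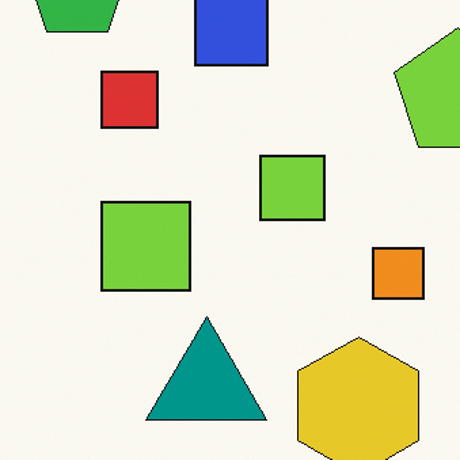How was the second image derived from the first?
This is the original image cropped slightly and scaled back up.

The visible shapes are larger and the field of view is narrower; shapes near the original edges may be partly or wholly outside the frame — a crop-and-rescale.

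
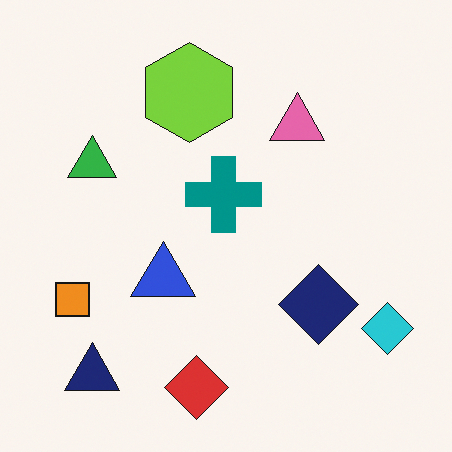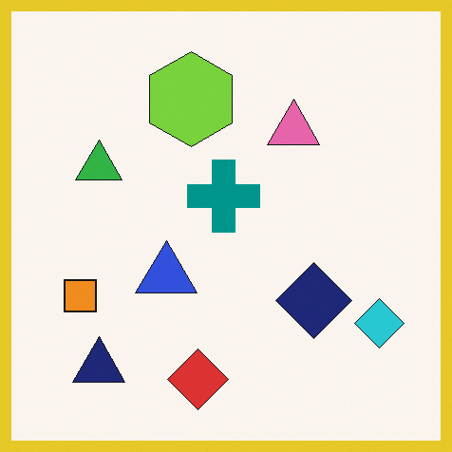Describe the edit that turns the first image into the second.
Framed with a yellow border.

A solid yellow frame runs around the edge of the second image, with the content slightly shrunk inside it.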